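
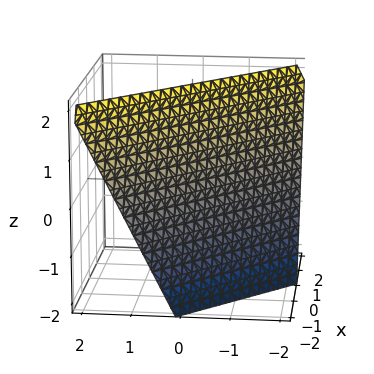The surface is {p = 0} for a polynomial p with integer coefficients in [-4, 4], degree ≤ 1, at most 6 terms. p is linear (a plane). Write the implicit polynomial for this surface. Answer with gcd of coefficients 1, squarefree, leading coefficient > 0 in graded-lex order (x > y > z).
First, deg p = 1.
Next, checking where it meets the axes: it crosses the z-axis at the gridline z = 2; it crosses the x-axis at the gridline x = -1; it meets the y-axis at y = -1 (among the integer gridlines).
Finally, together with the visible shape, these determine p as stated.

2*x + 2*y - z + 2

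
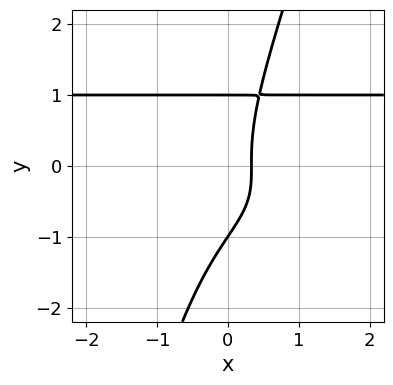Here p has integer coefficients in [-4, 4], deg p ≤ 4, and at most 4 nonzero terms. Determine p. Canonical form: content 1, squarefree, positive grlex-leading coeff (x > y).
3*x*y^3 - y^4 - 3*x + 1

First, deg p = 4. The shape is more complex than any degree-3 curve.
Next, from the visible intercepts: the y-axis gridline crossings are at y ∈ {-1, 1}.
Finally, these observations pin down the coefficients.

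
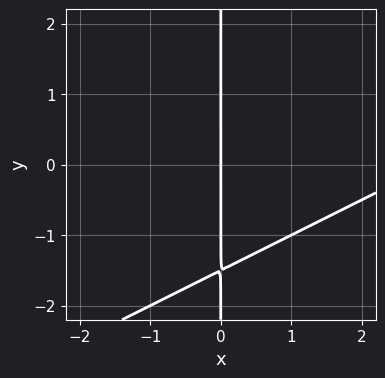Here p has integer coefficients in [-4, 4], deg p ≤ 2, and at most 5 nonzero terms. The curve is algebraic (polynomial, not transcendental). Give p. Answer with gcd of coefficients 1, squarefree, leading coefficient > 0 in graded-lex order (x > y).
(a) deg p = 2.
(b) Reading off the gridlines: it meets the x-axis at x = 0 (among the integer gridlines); the visible y-axis segment lies entirely on the curve.
(c) Putting this together gives p.

x^2 - 2*x*y - 3*x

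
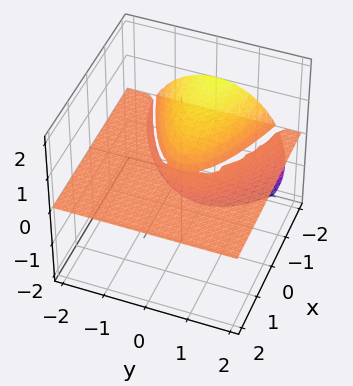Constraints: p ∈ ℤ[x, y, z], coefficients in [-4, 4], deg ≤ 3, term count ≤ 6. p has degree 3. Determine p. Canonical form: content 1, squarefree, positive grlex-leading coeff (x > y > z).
2*x*z^2 - 3*y^2*z - 2*z^3 - 3*x*z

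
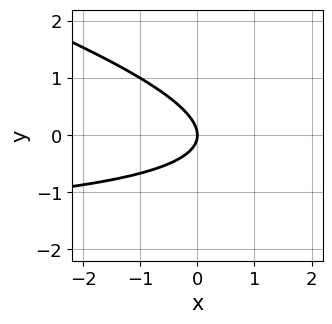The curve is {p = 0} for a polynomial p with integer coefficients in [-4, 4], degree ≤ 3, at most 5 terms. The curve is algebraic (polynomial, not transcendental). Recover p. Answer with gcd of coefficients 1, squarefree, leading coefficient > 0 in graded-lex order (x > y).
x*y + 3*y^2 + 2*x

1. Degree: a generic line meets the curve in up to 2 points, so deg p = 2.
2. From the axis intercepts and sections: it meets the x-axis at x = 0 (among the integer gridlines); one y-axis crossing is at y = 0.
3. The integer polynomial consistent with all of this is the stated p.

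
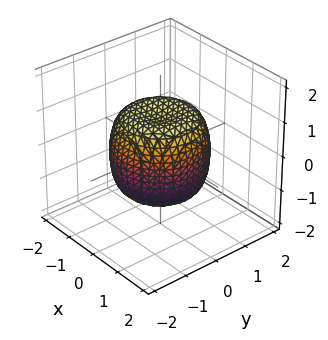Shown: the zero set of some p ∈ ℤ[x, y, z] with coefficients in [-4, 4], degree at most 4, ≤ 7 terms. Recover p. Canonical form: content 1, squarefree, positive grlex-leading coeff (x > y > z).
x^4 + 2*x^2*y^2 + y^4 - x^2 - y^2 + z^2 - 1

(a) The degree is 4 — no degree-3 surface has this shape.
(b) Symmetry: every cross-section ⟂ z is a circle, so x, y appear only via x² + y².
(c) Checking where it meets the axes: among the integer gridlines, it crosses the z-axis at z ∈ {-1, 1}; a circular section at z = -1 has radius exactly 1.
(d) Together with the visible shape, these determine p as stated.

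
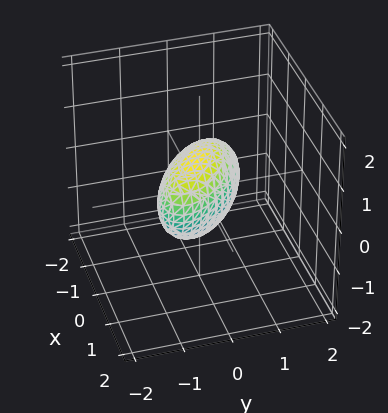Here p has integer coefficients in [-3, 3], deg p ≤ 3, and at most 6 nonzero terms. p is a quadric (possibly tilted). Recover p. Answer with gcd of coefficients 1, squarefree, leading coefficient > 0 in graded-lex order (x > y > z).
2*x^2 + 3*x*y - x*z + 3*y^2 + 2*z^2 - 2

deg p = 2.
Against the integer gridlines: among the integer gridlines, it crosses the x-axis at x ∈ {-1, 1}; among the integer gridlines, it crosses the z-axis at z ∈ {-1, 1}.
Assembling these constraints gives the stated polynomial.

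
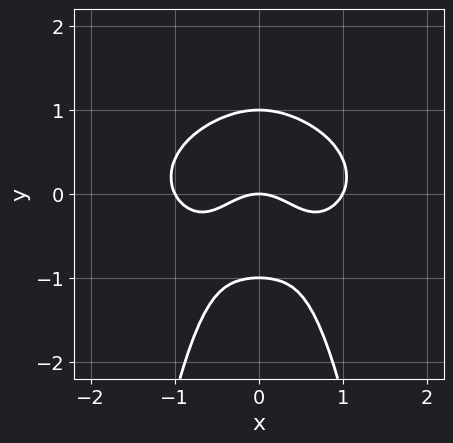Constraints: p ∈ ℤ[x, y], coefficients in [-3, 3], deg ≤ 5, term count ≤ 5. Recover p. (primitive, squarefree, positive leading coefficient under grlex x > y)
deg p = 4. The shape is more complex than any degree-3 curve.
Symmetries: mirror symmetry x ↦ −x ⇒ only even powers of x.
Checking where it meets the axes: the x-axis gridline crossings are at x ∈ {-1, 0, 1}; the y-axis gridline crossings are at y ∈ {-1, 0, 1}.
Solving for integer coefficients yields p as stated.

x^4 + 2*x^2*y^2 + y^3 - x^2 - y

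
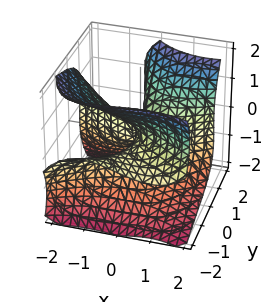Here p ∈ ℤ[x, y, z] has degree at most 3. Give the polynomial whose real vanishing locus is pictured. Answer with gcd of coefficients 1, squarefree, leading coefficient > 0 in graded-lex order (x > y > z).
x^3 - 2*x*y^2 - 2*y^2*z + 2*z^3 - 3*x*y

(a) Degree: the shape is more complex than any degree-2 surface, so deg p = 3.
(b) Against the integer gridlines: every point of the y-axis in the box is on the surface; it meets the z-axis at z = 0 (among the integer gridlines).
(c) Solving for integer coefficients yields p as stated.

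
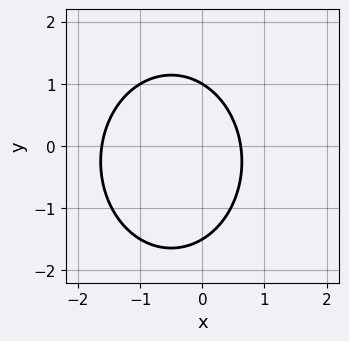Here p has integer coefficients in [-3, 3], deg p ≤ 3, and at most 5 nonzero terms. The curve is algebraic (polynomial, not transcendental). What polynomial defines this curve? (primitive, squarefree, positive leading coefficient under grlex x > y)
3*x^2 + 2*y^2 + 3*x + y - 3

1. The degree is 2 — the shape is more complex than any degree-1 curve.
2. From the axis intercepts and sections: one y-axis crossing is at y = 1.
3. The integer polynomial consistent with all of this is the stated p.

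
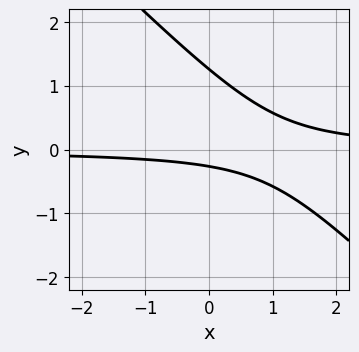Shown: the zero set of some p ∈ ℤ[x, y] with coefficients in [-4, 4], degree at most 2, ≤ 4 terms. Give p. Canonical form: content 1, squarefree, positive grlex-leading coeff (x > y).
1. The degree is 2 — no degree-1 curve has this shape.
2. Checking where it meets the axes: the curve avoids every integer x-axis point in the box.
3. The integer polynomial consistent with all of this is the stated p.

3*x*y + 3*y^2 - 3*y - 1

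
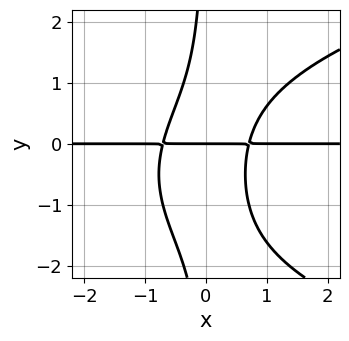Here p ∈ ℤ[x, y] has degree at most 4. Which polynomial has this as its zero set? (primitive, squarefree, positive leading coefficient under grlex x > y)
x*y^3 - 2*x^2*y + x*y^2 + y

(a) The degree is 4 — no degree-3 curve has this shape.
(b) From the visible intercepts: it meets the y-axis at y = 0 (among the integer gridlines); the visible x-axis segment lies entirely on the curve.
(c) Putting this together gives p.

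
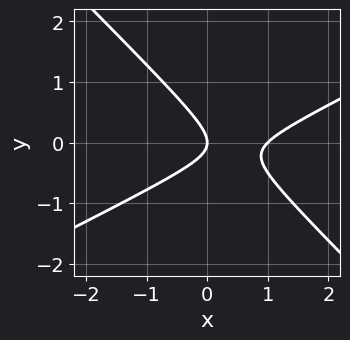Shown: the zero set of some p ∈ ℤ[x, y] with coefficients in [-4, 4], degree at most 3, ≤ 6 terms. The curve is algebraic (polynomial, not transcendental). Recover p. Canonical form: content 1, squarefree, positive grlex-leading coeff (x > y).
x^2 - x*y - 2*y^2 - x

deg p = 2. No degree-1 curve has this shape.
Observable constraints: it meets the y-axis at y = 0 (among the integer gridlines); the x-axis gridline crossings are at x ∈ {0, 1}.
Together with the visible shape, these determine p as stated.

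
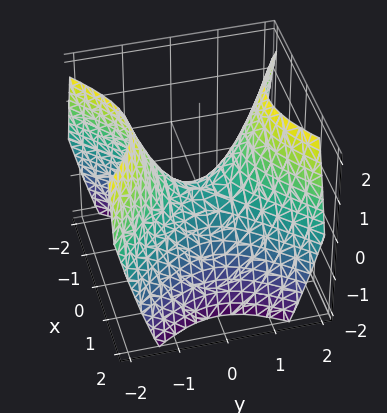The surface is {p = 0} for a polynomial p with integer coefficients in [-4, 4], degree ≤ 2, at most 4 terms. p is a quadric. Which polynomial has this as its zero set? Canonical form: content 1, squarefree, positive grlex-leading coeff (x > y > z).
x^2 - y^2 + z

1. The degree is 2 — a hyperbolic paraboloid; a quadric.
2. Symmetries: the x ↦ −x reflection is a symmetry, so x appears only in even powers; mirror symmetry y ↦ −y ⇒ only even powers of y.
3. Checking where it meets the axes: one y-axis crossing is at y = 0; one z-axis crossing is at z = 0.
4. Putting this together gives p.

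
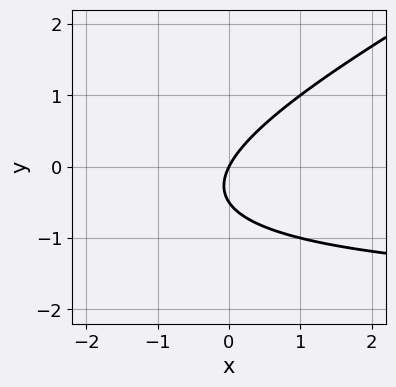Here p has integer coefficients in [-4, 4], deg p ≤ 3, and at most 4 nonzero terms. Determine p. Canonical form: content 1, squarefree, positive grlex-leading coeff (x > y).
x*y - 2*y^2 + 2*x - y

(a) deg p = 2. The shape is more complex than any degree-1 curve.
(b) Against the integer gridlines: it meets the x-axis at x = 0 (among the integer gridlines); one y-axis crossing is at y = 0.
(c) Putting this together gives p.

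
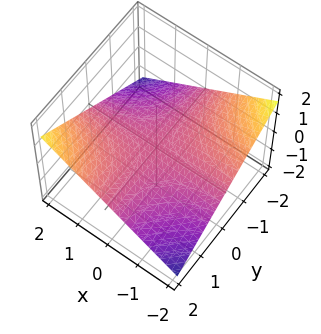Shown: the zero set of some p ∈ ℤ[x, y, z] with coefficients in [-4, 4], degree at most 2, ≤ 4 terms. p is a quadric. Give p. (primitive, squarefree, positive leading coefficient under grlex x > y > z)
x*y - 3*z

First, degree: a hyperbolic paraboloid; a quadric, so deg p = 2.
Next, checking where it meets the axes: every point of the x-axis in the box is on the surface; every point of the y-axis in the box is on the surface.
Finally, these observations pin down the coefficients.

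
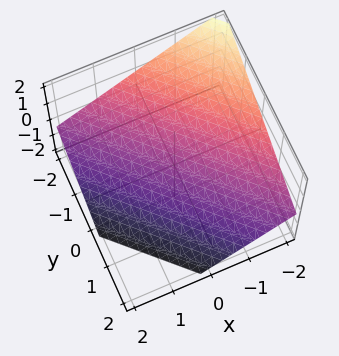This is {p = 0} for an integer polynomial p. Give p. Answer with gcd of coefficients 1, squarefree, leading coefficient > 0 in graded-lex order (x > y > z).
2*x + 2*y + 3*z + 2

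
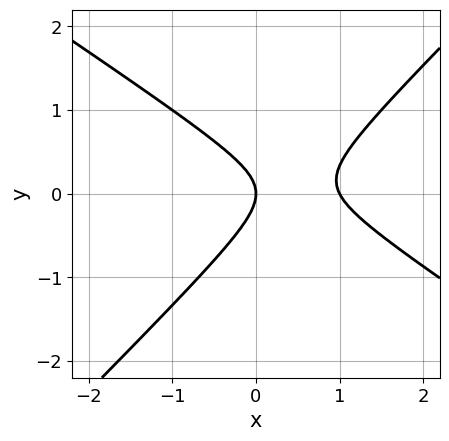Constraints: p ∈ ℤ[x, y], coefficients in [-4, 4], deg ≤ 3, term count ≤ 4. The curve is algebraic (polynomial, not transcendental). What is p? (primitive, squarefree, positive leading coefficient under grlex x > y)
(a) deg p = 2.
(b) Against the integer gridlines: it meets the y-axis at y = 0 (among the integer gridlines); among the integer gridlines, it crosses the x-axis at x ∈ {0, 1}.
(c) Assembling these constraints gives the stated polynomial.

2*x^2 + x*y - 3*y^2 - 2*x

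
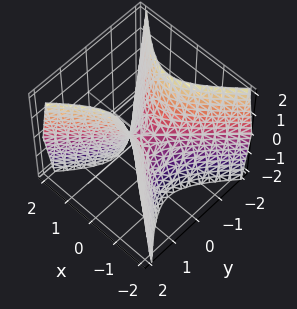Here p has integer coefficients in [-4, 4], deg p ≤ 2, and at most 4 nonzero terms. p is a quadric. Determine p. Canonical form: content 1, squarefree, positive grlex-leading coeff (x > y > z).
2*x^2 - 2*y^2 + z

1. Degree: a hyperbolic paraboloid; a quadric, so deg p = 2.
2. Symmetries: mirror symmetry y ↦ −y ⇒ only even powers of y; mirror symmetry x ↦ −x ⇒ only even powers of x.
3. From the axis intercepts and sections: one y-axis crossing is at y = 0; it meets the x-axis at x = 0 (among the integer gridlines); it meets the z-axis at z = 0 (among the integer gridlines).
4. Putting this together gives p.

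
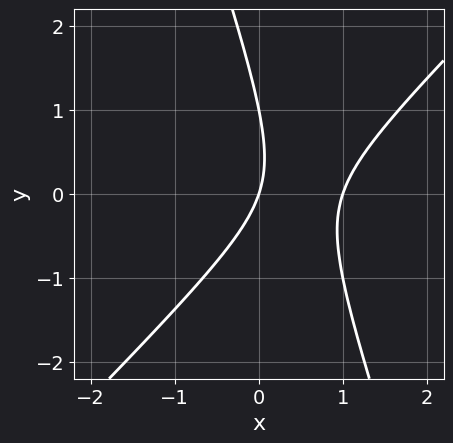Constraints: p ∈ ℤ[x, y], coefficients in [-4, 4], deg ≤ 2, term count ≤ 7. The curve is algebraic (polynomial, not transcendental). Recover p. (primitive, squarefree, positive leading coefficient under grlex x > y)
First, the degree is 2 — the shape is more complex than any degree-1 curve.
Then, against the integer gridlines: among the integer gridlines, it crosses the x-axis at x ∈ {0, 1}; among the integer gridlines, it crosses the y-axis at y ∈ {0, 1}.
Finally, fitting integer coefficients to these (and the overall shape) gives p.

3*x^2 - 2*x*y - y^2 - 3*x + y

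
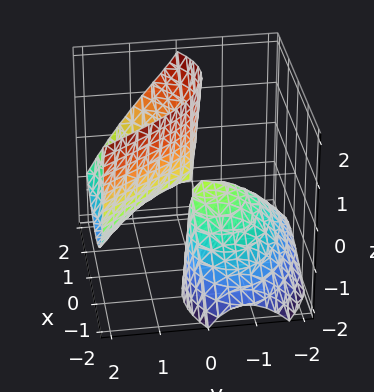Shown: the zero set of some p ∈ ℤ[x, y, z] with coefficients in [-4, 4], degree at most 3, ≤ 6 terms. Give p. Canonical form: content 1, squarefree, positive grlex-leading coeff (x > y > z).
x*y^2 + y^3 - 2*x^2 + 2*x*z + 3*y*z

(a) The picture has 2 separate pieces. Treating them together as one polynomial.
(b) deg p = 3. No degree-2 surface has this shape.
(c) From the visible intercepts: it meets the y-axis at y = 0 (among the integer gridlines); it crosses the x-axis at the gridline x = 0; the visible z-axis segment lies entirely on the surface.
(d) Fitting integer coefficients to these (and the overall shape) gives p.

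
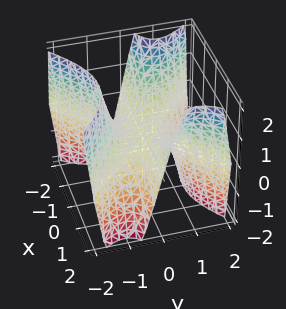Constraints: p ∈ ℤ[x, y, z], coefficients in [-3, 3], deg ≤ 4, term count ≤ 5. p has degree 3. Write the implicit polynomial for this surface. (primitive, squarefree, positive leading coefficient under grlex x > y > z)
(a) The degree is 3 — the shape is more complex than any degree-2 surface.
(b) Against the integer gridlines: it crosses the z-axis at the gridline z = 0; it crosses the y-axis at the gridline y = 0.
(c) The integer polynomial consistent with all of this is the stated p.

x^2*y - y^3 - z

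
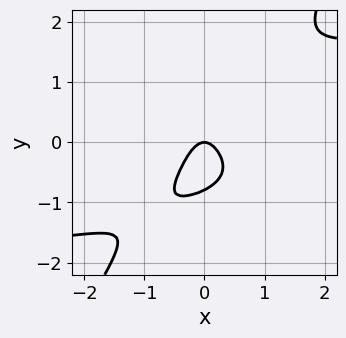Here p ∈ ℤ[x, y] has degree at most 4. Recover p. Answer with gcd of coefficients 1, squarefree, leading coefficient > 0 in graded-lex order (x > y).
1. deg p = 4.
2. Reading off the gridlines: it crosses the x-axis at the gridline x = 0; it crosses the y-axis at the gridline y = 0.
3. Assembling these constraints gives the stated polynomial.

3*x*y^3 - 2*y^4 - 3*x^2 - y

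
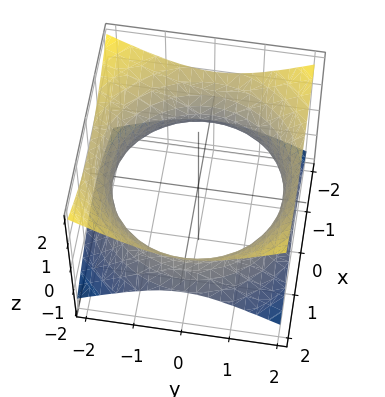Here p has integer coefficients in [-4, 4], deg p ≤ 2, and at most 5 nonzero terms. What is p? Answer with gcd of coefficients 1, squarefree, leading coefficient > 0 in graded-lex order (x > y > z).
1. deg p = 2.
2. Symmetries: it's symmetric under z → −z, forcing even powers of z; the z-axis is an axis of rotation, so x and y enter only as x² + y².
3. Checking where it meets the axes: a circular section at z = 0 has radius between 1 and 2; no z-intercept at any integer in the box.
4. Putting this together gives p.

x^2 + y^2 - 2*z^2 - 3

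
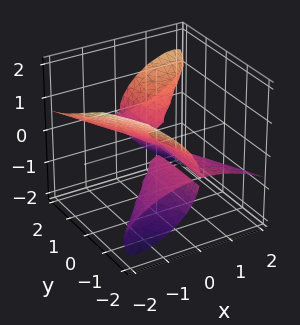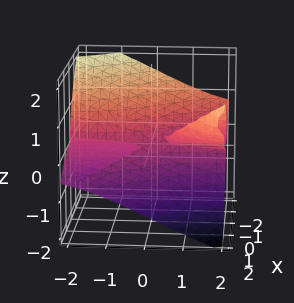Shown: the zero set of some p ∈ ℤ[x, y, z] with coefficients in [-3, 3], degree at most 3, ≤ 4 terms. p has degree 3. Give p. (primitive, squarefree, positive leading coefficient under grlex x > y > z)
First, I count 2 distinct pieces. Treating them together as one polynomial.
Next, deg p = 3. The shape is more complex than any degree-2 surface.
Next, from the axis intercepts and sections: one z-axis crossing is at z = 0; every point of the y-axis in the box is on the surface; one x-axis crossing is at x = 0.
Finally, fitting integer coefficients to these (and the overall shape) gives p.

x^3 - 3*x*y*z + 3*z^3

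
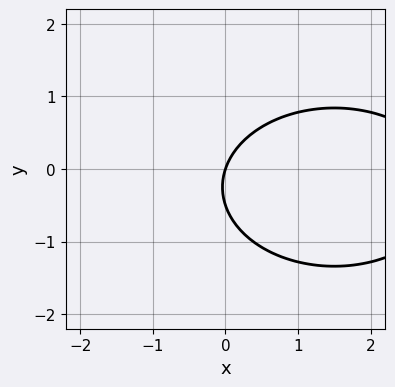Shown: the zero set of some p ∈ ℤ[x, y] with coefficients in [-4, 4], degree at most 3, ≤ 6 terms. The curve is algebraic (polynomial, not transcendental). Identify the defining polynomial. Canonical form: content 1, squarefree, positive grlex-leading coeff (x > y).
x^2 + 2*y^2 - 3*x + y

(a) The degree is 2 — no degree-1 curve has this shape.
(b) Against the integer gridlines: it meets the x-axis at x = 0 (among the integer gridlines); one y-axis crossing is at y = 0.
(c) These observations pin down the coefficients.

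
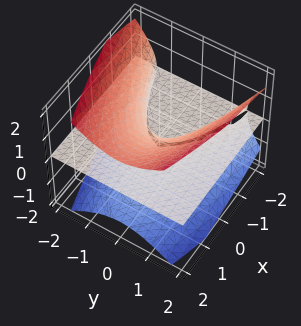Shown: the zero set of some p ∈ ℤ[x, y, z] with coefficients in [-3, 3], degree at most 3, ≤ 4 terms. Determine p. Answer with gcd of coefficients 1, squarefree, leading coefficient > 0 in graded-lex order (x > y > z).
1. I count 2 distinct pieces. They look like related sheets of one shape, so recover p as a whole.
2. Degree: a generic line meets the surface in up to 3 points, so deg p = 3.
3. Observable constraints: every point of the y-axis in the box is on the surface; every point of the x-axis in the box is on the surface.
4. Fitting integer coefficients to these (and the overall shape) gives p.

y^2*z - z^3 + x*z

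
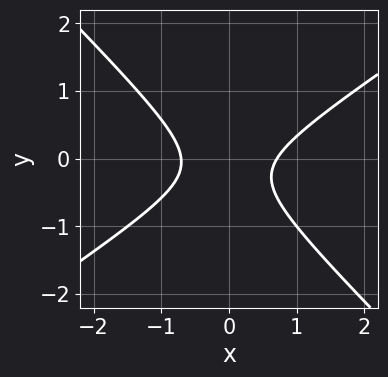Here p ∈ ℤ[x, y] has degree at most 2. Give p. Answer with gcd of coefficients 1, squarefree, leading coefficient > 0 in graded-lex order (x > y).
First, degree: the shape is more complex than any degree-1 curve, so deg p = 2.
Then, reading off the gridlines: the curve avoids every integer y-axis point in the box.
Finally, assembling these constraints gives the stated polynomial.

2*x^2 - x*y - 3*y^2 - y - 1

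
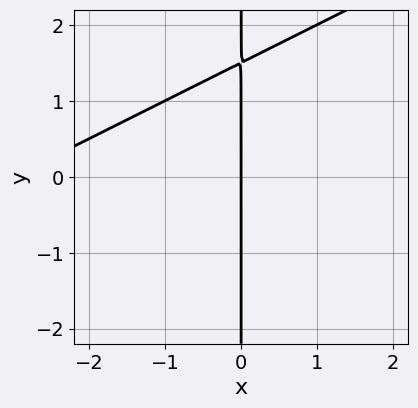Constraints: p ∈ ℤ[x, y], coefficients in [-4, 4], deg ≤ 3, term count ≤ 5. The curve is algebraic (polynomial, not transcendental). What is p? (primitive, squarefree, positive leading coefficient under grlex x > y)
1. deg p = 2. A generic line meets the curve in up to 2 points.
2. Checking where it meets the axes: one x-axis crossing is at x = 0; every point of the y-axis in the box is on the curve.
3. Putting this together gives p.

x^2 - 2*x*y + 3*x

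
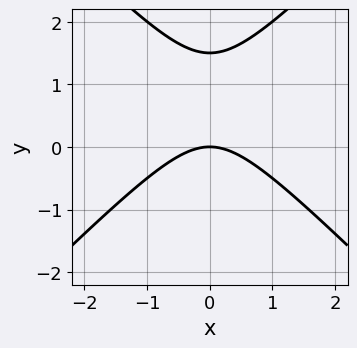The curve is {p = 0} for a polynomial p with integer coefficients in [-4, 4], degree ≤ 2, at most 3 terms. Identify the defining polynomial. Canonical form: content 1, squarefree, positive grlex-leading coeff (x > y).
2*x^2 - 2*y^2 + 3*y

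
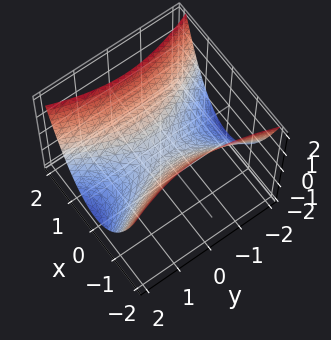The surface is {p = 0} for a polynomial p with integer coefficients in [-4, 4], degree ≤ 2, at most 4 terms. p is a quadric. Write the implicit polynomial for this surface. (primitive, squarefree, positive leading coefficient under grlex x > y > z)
First, the degree is 2 — a saddle surface; a quadric.
Next, symmetries: it's symmetric under x → −x, forcing even powers of x; mirror symmetry y ↦ −y ⇒ only even powers of y.
Next, observable constraints: one y-axis crossing is at y = 0; it crosses the z-axis at the gridline z = 0; it crosses the x-axis at the gridline x = 0.
Finally, solving for integer coefficients yields p as stated.

3*x^2 - y^2 - 3*z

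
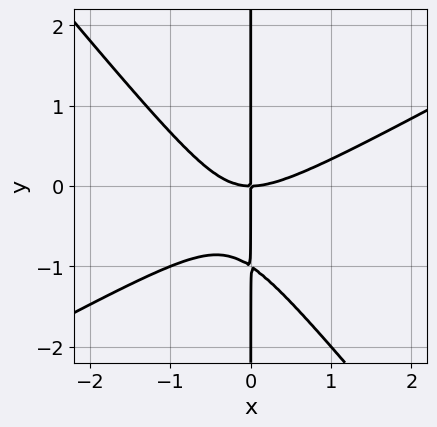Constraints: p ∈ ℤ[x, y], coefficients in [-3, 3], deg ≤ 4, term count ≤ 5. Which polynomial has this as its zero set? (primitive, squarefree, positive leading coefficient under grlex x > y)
First, deg p = 3. No degree-2 curve has this shape.
Then, from the visible intercepts: the visible y-axis segment lies entirely on the curve; it meets the x-axis at x = 0 (among the integer gridlines).
Finally, putting this together gives p.

2*x^3 - 2*x^2*y - 3*x*y^2 - 3*x*y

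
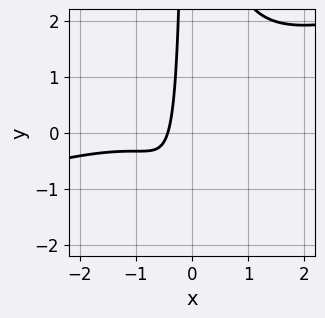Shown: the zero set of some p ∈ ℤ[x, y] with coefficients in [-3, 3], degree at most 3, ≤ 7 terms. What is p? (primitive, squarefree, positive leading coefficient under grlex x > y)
1. Degree: a generic line meets the curve in up to 3 points, so deg p = 3.
2. From the visible intercepts: it misses every integer gridline on the y-axis.
3. Together with the visible shape, these determine p as stated.

x^3 - 3*x^2*y + 2*x^2 + 3*x + 1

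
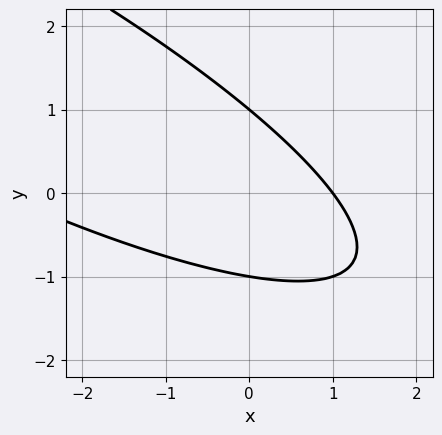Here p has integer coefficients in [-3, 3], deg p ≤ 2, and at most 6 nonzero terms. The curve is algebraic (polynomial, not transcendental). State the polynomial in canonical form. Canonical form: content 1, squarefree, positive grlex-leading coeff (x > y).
1. deg p = 2.
2. Checking where it meets the axes: it meets the x-axis at x = 1 (among the integer gridlines); the y-axis gridline crossings are at y ∈ {-1, 1}.
3. Solving for integer coefficients yields p as stated.

x^2 + 3*x*y + 3*y^2 + 2*x - 3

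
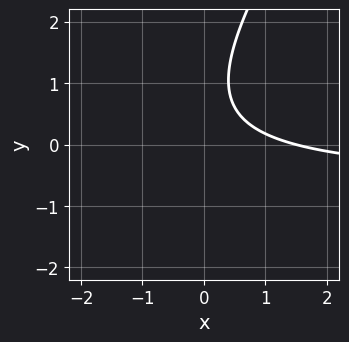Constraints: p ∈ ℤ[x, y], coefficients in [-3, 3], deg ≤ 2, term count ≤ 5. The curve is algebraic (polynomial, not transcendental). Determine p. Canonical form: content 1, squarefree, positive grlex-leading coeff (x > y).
1. Degree: a generic line meets the curve in up to 2 points, so deg p = 2.
2. From the axis intercepts and sections: it misses every integer gridline on the y-axis.
3. Solving for integer coefficients yields p as stated.

3*x*y - 2*y^2 + 2*x + 3*y - 3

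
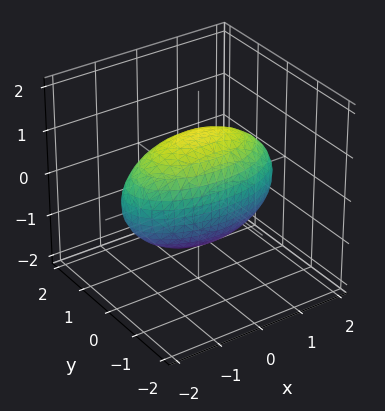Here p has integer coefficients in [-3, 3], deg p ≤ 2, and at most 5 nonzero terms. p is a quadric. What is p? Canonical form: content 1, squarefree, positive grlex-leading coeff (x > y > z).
x^2 + 3*y^2 + 2*z^2 - 3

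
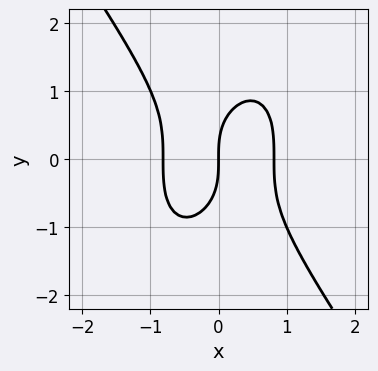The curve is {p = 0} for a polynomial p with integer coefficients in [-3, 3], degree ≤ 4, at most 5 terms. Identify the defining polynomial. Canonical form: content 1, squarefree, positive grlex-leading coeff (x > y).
3*x^3 + y^3 - 2*x

1. deg p = 3. A generic line meets the curve in up to 3 points.
2. Checking where it meets the axes: it crosses the x-axis at the gridline x = 0; one y-axis crossing is at y = 0.
3. Fitting integer coefficients to these (and the overall shape) gives p.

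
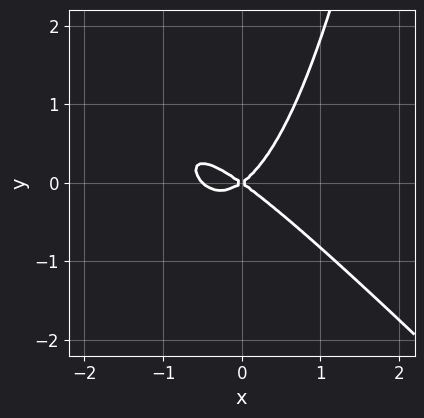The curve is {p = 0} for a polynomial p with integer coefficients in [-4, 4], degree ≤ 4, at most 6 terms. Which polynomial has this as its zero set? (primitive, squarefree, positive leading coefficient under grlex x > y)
2*x^3 + 2*x^2*y + x^2 - 2*y^2

deg p = 3. No degree-2 curve has this shape.
Against the integer gridlines: it meets the y-axis at y = 0 (among the integer gridlines); it meets the x-axis at x = 0 (among the integer gridlines).
These observations pin down the coefficients.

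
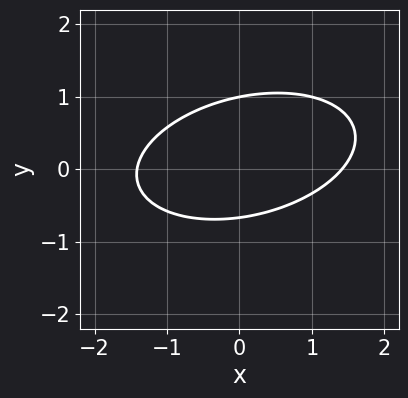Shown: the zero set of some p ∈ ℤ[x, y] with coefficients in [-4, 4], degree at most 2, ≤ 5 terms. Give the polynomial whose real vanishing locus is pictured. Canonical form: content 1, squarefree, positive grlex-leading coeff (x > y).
The degree is 2 — the shape is more complex than any degree-1 curve.
Reading off the gridlines: it meets the y-axis at y = 1 (among the integer gridlines).
Fitting integer coefficients to these (and the overall shape) gives p.

x^2 - x*y + 3*y^2 - y - 2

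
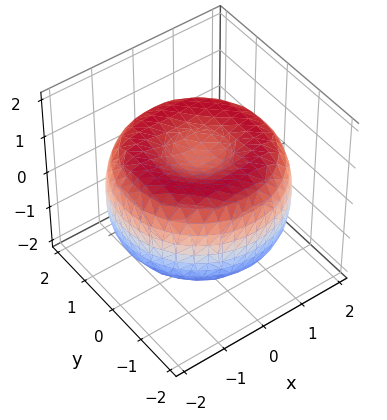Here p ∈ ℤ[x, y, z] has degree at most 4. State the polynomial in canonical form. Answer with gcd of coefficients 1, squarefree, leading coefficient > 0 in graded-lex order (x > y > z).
First, the degree is 4 — no degree-3 surface has this shape.
Then, symmetry: the surface is invariant under rotation about z: p = q(x² + y², z).
Next, checking where it meets the axes: a circular section at z = 1 has radius between 0 and 1.
Finally, matching integer coefficients to the picture gives p.

x^4 + 2*x^2*y^2 + y^4 - 3*x^2 - 3*y^2 + 3*z^2 - 2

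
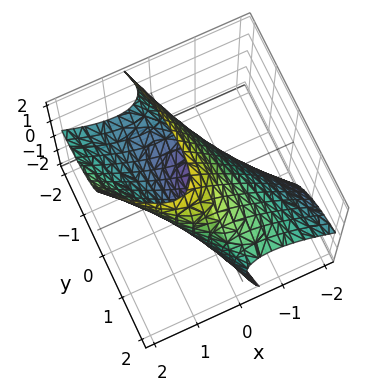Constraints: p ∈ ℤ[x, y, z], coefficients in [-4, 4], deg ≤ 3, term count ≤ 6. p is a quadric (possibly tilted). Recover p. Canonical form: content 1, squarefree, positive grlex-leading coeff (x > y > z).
(a) deg p = 2. No degree-1 surface has this shape.
(b) From the axis intercepts and sections: among the integer gridlines, it crosses the x-axis at x ∈ {-1, 1}.
(c) These observations pin down the coefficients.

3*x^2 + 3*x*y - 3*x*z + y^2 + z^2 - 3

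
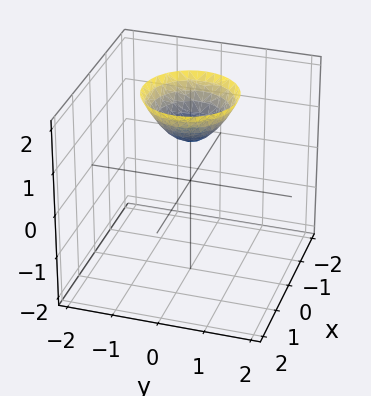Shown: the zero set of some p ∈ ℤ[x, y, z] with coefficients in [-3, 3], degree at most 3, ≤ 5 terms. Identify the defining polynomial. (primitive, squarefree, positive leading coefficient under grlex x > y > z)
x^2 + y^2 - z + 1

The degree is 2 — a generic line meets the surface in up to 2 points.
Symmetry: the z-axis is an axis of rotation, so x and y enter only as x² + y².
Observable constraints: no y-intercept at any integer in the box; one z-axis crossing is at z = 1.
Together with the visible shape, these determine p as stated.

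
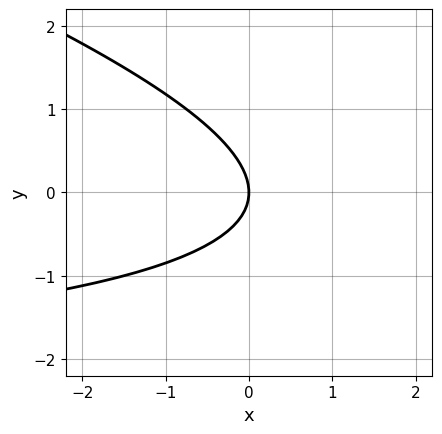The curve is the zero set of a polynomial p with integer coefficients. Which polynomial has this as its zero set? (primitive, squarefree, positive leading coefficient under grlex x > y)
(a) Degree: the shape is more complex than any degree-1 curve, so deg p = 2.
(b) Against the integer gridlines: it meets the y-axis at y = 0 (among the integer gridlines); it crosses the x-axis at the gridline x = 0.
(c) Solving for integer coefficients yields p as stated.

x*y + 3*y^2 + 3*x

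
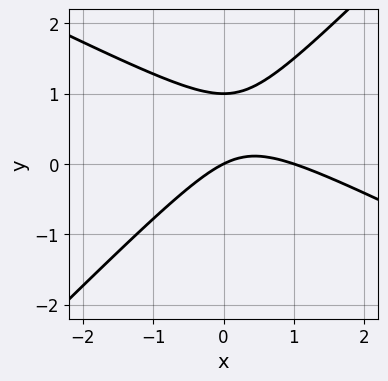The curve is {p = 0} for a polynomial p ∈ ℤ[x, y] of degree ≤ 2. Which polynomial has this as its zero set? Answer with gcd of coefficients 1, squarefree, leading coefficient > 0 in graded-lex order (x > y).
deg p = 2.
Observable constraints: the x-axis gridline crossings are at x ∈ {0, 1}; among the integer gridlines, it crosses the y-axis at y ∈ {0, 1}.
Putting this together gives p.

x^2 + x*y - 2*y^2 - x + 2*y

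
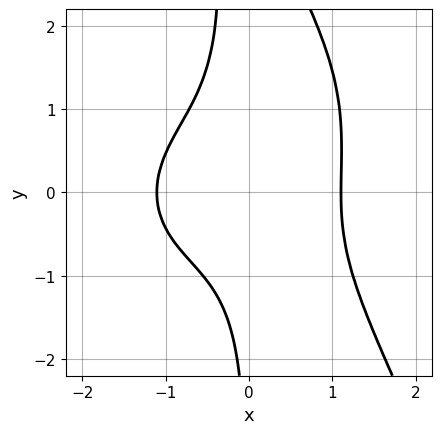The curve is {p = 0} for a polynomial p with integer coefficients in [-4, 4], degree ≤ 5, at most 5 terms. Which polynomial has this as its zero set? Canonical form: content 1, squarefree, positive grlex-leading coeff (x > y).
2*x^4 + 2*x^2*y^2 + x*y^3 - 3*x*y^2 - 3

1. deg p = 4. No degree-3 curve has this shape.
2. Reading off the gridlines: the curve avoids every integer y-axis point in the box.
3. Together with the visible shape, these determine p as stated.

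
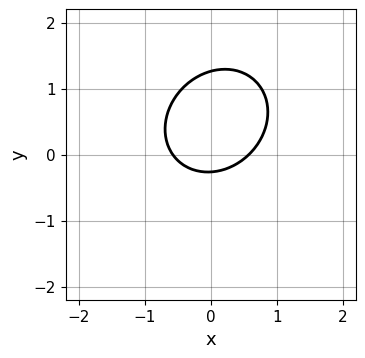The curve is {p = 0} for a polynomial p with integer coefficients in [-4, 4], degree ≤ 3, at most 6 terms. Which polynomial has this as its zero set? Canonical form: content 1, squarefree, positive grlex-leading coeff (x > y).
1. The degree is 2 — a generic line meets the curve in up to 2 points.
2. Matching integer coefficients to the picture gives p.

3*x^2 - x*y + 3*y^2 - 3*y - 1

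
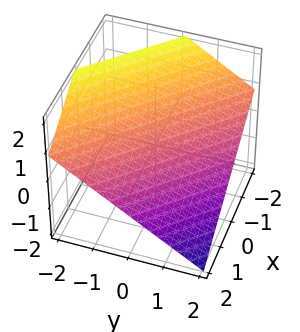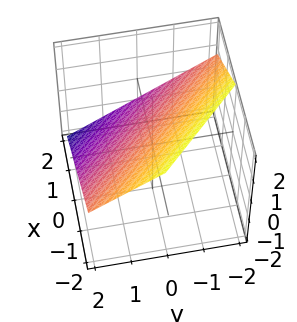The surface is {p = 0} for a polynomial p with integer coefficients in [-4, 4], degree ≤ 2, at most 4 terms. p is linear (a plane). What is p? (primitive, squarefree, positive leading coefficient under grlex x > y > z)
2*x + 2*y + 3*z - 2

Degree: the surface is flat (a plane), so deg p = 1.
Observable constraints: it meets the x-axis at x = 1 (among the integer gridlines); one y-axis crossing is at y = 1.
These observations pin down the coefficients.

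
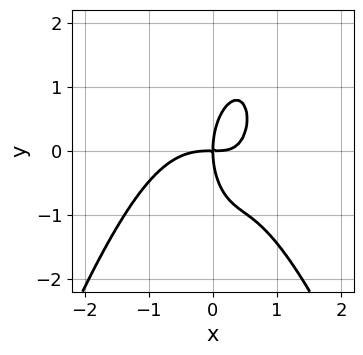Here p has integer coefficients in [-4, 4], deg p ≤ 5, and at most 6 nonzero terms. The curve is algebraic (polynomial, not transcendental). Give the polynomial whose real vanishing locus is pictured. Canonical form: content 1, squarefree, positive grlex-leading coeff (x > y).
3*x^4 + 3*x^2*y + y^3 - 3*x*y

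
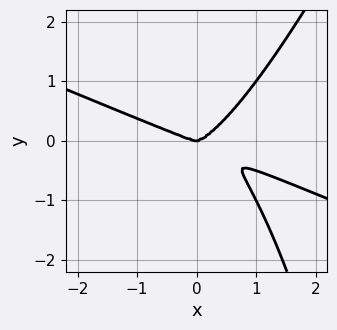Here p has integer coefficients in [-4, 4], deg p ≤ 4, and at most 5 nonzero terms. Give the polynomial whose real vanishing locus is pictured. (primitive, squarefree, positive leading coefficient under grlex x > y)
x^4 + 2*x^3*y - x^2*y^2 - 2*y^3

Degree: the shape is more complex than any degree-3 curve, so deg p = 4.
Checking where it meets the axes: one y-axis crossing is at y = 0; it crosses the x-axis at the gridline x = 0.
Solving for integer coefficients yields p as stated.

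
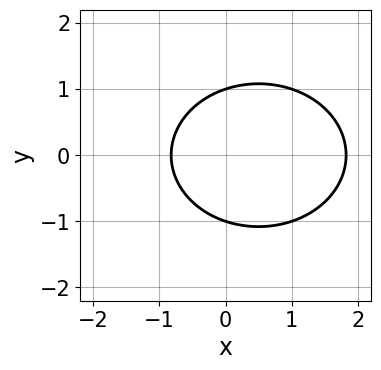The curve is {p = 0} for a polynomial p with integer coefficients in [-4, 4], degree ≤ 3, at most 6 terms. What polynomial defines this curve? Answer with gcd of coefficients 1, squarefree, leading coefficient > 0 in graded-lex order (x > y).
1. deg p = 2.
2. Symmetries: the y ↦ −y reflection is a symmetry, so y appears only in even powers.
3. Reading off the gridlines: among the integer gridlines, it crosses the y-axis at y ∈ {-1, 1}.
4. Solving for integer coefficients yields p as stated.

2*x^2 + 3*y^2 - 2*x - 3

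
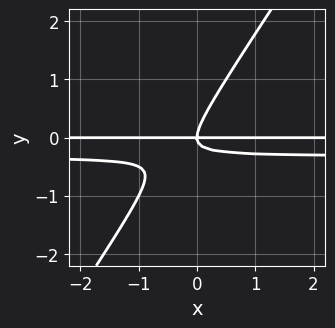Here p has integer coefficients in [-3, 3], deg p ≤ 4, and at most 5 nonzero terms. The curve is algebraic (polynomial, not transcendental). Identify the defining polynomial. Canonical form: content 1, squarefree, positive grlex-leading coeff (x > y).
3*x*y^2 - 2*y^3 + x*y

(a) deg p = 3.
(b) Reading off the gridlines: one y-axis crossing is at y = 0; the visible x-axis segment lies entirely on the curve.
(c) Together with the visible shape, these determine p as stated.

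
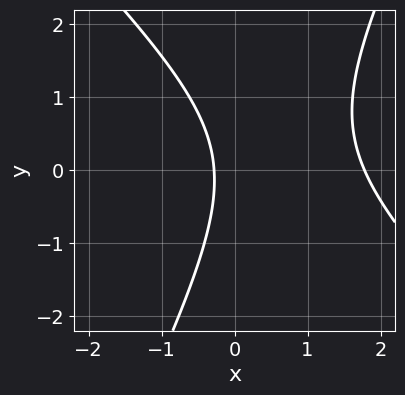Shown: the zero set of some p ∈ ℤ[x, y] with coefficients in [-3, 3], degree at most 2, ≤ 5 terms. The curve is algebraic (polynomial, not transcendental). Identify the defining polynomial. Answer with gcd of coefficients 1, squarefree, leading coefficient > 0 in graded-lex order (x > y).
2*x^2 + x*y - y^2 - 3*x - 1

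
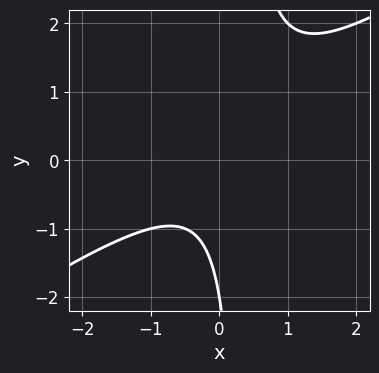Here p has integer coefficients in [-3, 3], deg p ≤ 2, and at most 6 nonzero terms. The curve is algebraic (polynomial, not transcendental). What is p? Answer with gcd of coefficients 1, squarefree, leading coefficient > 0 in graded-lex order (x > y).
2*x^2 - 3*x*y + y + 2

deg p = 2. A generic line meets the curve in up to 2 points.
Reading off the gridlines: it misses every integer gridline on the x-axis; it crosses the y-axis at the gridline y = -2.
These observations pin down the coefficients.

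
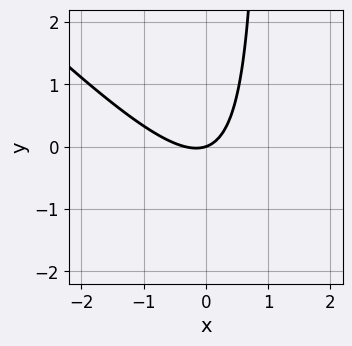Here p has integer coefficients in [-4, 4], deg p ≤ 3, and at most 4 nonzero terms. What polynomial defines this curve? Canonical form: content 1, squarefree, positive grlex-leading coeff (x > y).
3*x^2 + 3*x*y + x - 3*y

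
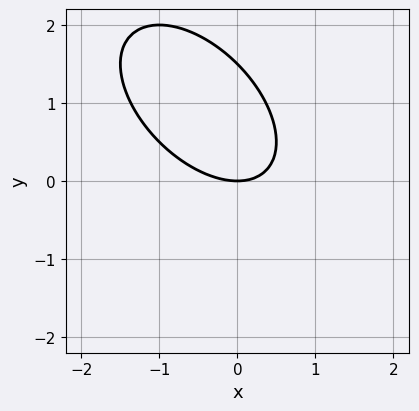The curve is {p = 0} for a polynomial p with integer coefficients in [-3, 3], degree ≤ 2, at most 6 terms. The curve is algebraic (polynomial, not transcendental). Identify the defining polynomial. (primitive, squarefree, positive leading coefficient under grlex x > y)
deg p = 2. No degree-1 curve has this shape.
Reading off the gridlines: one x-axis crossing is at x = 0; it crosses the y-axis at the gridline y = 0.
Putting this together gives p.

2*x^2 + 2*x*y + 2*y^2 - 3*y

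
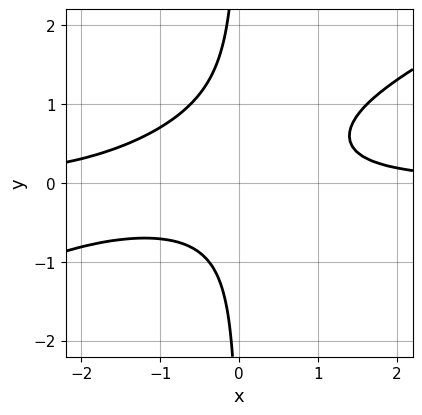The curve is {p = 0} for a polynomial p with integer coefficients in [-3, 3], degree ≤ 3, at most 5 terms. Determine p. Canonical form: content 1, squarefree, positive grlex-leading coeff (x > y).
x^2*y - 2*x*y^2 + x*y - 1

1. The degree is 3 — a generic line meets the curve in up to 3 points.
2. Against the integer gridlines: the curve avoids every integer y-axis point in the box; the curve avoids every integer x-axis point in the box.
3. Putting this together gives p.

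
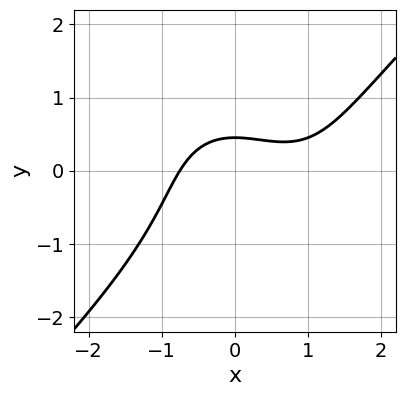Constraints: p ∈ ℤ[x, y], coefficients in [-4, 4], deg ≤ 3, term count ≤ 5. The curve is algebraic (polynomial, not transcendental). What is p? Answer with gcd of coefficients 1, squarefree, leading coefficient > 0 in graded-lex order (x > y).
First, the degree is 3 — a generic line meets the curve in up to 3 points.
Finally, the integer polynomial consistent with all of this is the stated p.

x^3 - y^3 - x^2 - 2*y + 1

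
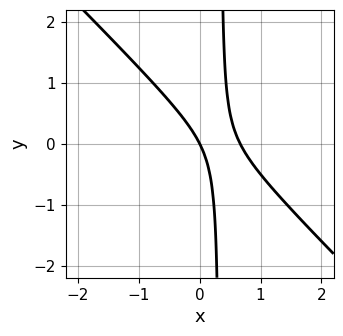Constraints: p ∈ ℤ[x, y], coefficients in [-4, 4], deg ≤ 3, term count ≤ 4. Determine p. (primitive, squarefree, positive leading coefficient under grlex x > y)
3*x^2 + 3*x*y - 2*x - y

(a) Degree: no degree-1 curve has this shape, so deg p = 2.
(b) Against the integer gridlines: one x-axis crossing is at x = 0; it meets the y-axis at y = 0 (among the integer gridlines).
(c) The integer polynomial consistent with all of this is the stated p.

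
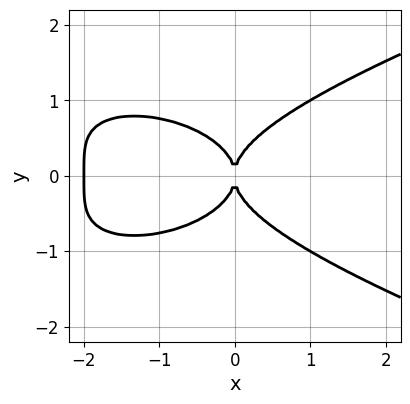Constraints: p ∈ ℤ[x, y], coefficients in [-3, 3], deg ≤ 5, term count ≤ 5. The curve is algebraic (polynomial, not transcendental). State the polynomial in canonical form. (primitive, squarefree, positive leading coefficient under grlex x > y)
3*y^4 - x^3 - 2*x^2

First, the degree is 4 — a generic line meets the curve in up to 4 points.
Next, symmetries: the y ↦ −y reflection is a symmetry, so y appears only in even powers.
Next, from the axis intercepts and sections: one y-axis crossing is at y = 0; the x-axis gridline crossings are at x ∈ {-2, 0}.
Finally, fitting integer coefficients to these (and the overall shape) gives p.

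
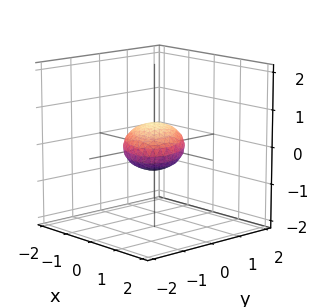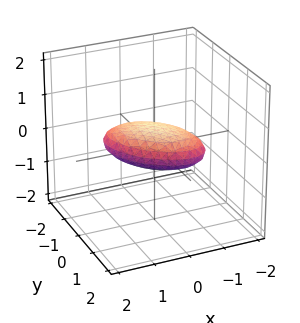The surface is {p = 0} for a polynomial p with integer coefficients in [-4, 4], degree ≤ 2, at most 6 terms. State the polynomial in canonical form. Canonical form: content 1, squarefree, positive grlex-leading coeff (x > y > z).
The degree is 2 — a generic line meets the surface in up to 2 points.
From the visible intercepts: the y-axis gridline crossings are at y ∈ {-1, 1}; the x-axis gridline crossings are at x ∈ {-1, 1}.
Assembling these constraints gives the stated polynomial.

x^2 + x*y + y^2 + 3*z^2 - 1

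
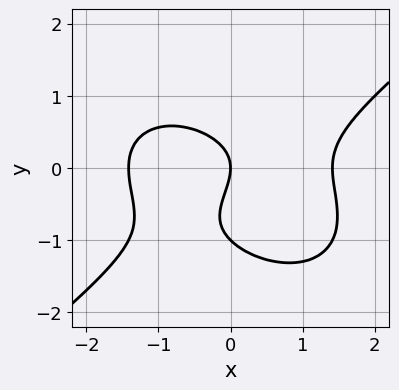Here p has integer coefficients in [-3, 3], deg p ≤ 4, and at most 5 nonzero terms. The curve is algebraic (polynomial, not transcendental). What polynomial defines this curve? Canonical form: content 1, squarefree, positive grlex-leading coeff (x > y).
x^3 - 2*y^3 - 2*y^2 - 2*x

(a) deg p = 3.
(b) From the visible intercepts: the y-axis gridline crossings are at y ∈ {-1, 0}; one x-axis crossing is at x = 0.
(c) Fitting integer coefficients to these (and the overall shape) gives p.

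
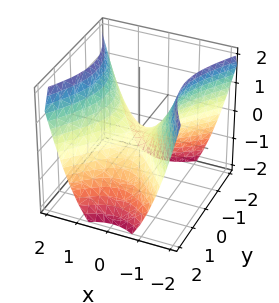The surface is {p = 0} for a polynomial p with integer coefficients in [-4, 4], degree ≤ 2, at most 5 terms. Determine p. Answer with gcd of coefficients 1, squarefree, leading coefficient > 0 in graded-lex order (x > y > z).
deg p = 2.
Symmetries: it's symmetric under x → −x, forcing even powers of x; mirror symmetry y ↦ −y ⇒ only even powers of y.
Checking where it meets the axes: one y-axis crossing is at y = 0; one x-axis crossing is at x = 0; one z-axis crossing is at z = 0.
Together with the visible shape, these determine p as stated.

3*x^2 - 2*y^2 - 3*z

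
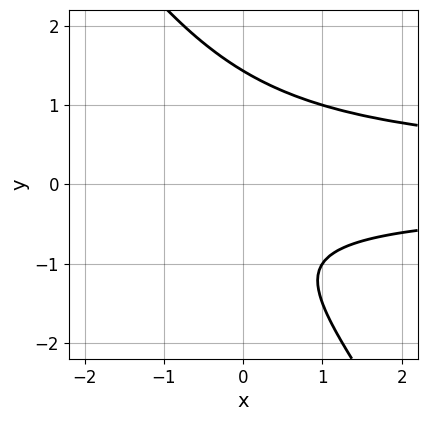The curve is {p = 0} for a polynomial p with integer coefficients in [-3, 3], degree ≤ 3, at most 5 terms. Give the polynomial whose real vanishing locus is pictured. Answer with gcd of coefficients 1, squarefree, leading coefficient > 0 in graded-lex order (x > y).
3*x*y^2 + 2*y^3 - 2*y - 3

Degree: no degree-2 curve has this shape, so deg p = 3.
Reading off the gridlines: no x-intercept at any integer in the box.
Assembling these constraints gives the stated polynomial.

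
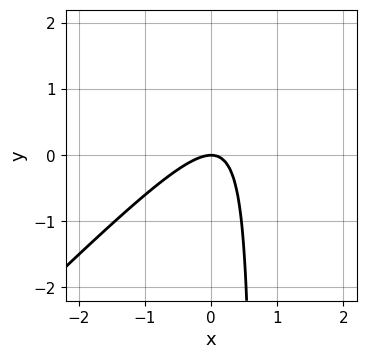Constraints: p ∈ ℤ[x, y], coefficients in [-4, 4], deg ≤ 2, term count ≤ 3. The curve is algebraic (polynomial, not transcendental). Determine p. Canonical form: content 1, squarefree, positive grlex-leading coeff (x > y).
(a) deg p = 2. No degree-1 curve has this shape.
(b) Reading off the gridlines: one y-axis crossing is at y = 0; one x-axis crossing is at x = 0.
(c) The integer polynomial consistent with all of this is the stated p.

3*x^2 - 3*x*y + 2*y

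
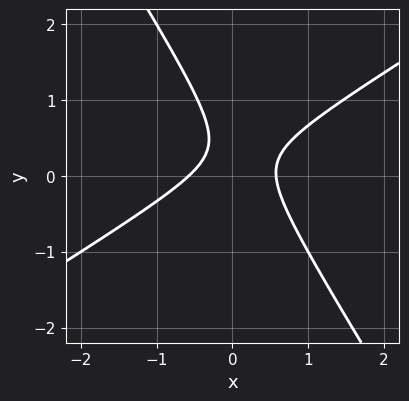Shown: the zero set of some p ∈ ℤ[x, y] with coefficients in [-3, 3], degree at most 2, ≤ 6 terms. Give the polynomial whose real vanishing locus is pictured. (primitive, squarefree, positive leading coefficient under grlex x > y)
3*x^2 - 3*x*y - 3*y^2 + 2*y - 1

Degree: the shape is more complex than any degree-1 curve, so deg p = 2.
Reading off the gridlines: it misses every integer gridline on the y-axis.
Fitting integer coefficients to these (and the overall shape) gives p.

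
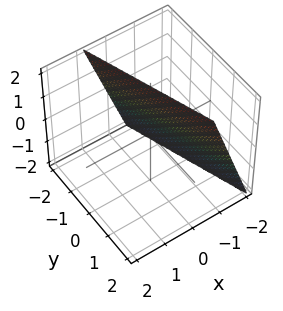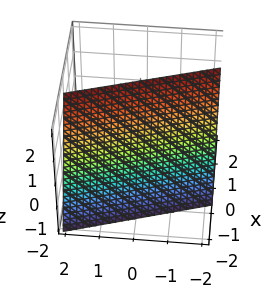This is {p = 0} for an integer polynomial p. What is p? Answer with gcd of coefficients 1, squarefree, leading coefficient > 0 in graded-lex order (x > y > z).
(a) The degree is 1 — the surface is flat (a plane).
(b) From the visible intercepts: one y-axis crossing is at y = -2; it meets the z-axis at z = 2 (among the integer gridlines).
(c) These observations pin down the coefficients.

3*x + y - z + 2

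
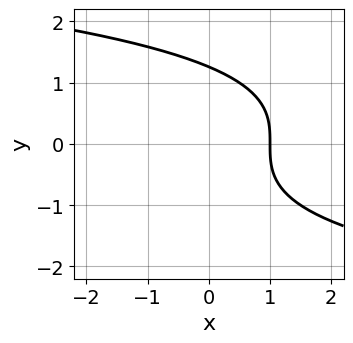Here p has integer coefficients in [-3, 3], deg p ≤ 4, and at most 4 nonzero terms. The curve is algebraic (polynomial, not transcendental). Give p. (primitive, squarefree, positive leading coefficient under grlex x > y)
(a) deg p = 3. No degree-2 curve has this shape.
(b) From the axis intercepts and sections: it meets the x-axis at x = 1 (among the integer gridlines).
(c) Matching integer coefficients to the picture gives p.

y^3 + 2*x - 2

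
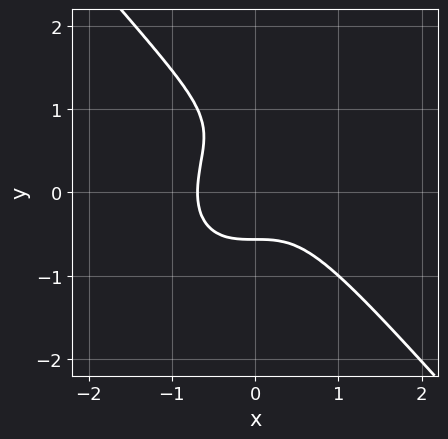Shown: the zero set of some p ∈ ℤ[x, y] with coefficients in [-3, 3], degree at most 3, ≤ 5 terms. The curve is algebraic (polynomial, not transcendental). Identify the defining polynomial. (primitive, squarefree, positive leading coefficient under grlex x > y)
1. The degree is 3 — the shape is more complex than any degree-2 curve.
2. The integer polynomial consistent with all of this is the stated p.

3*x^3 + 2*y^3 - 2*y^2 + 1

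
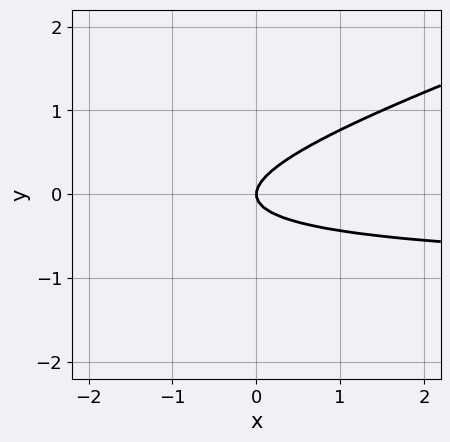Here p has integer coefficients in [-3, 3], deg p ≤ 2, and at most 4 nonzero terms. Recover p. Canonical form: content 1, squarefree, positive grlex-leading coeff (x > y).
x*y - 3*y^2 + x

(a) Degree: no degree-1 curve has this shape, so deg p = 2.
(b) From the axis intercepts and sections: it meets the x-axis at x = 0 (among the integer gridlines); one y-axis crossing is at y = 0.
(c) Putting this together gives p.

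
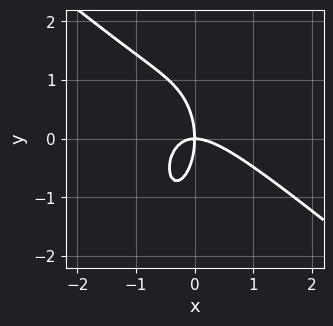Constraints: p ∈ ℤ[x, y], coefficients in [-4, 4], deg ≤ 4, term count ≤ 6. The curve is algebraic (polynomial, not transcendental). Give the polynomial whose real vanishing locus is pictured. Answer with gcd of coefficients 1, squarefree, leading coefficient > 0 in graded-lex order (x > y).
3*x^3 + 3*x^2*y + y^3 + 3*x*y

deg p = 3. No degree-2 curve has this shape.
From the visible intercepts: it meets the y-axis at y = 0 (among the integer gridlines); it crosses the x-axis at the gridline x = 0.
Fitting integer coefficients to these (and the overall shape) gives p.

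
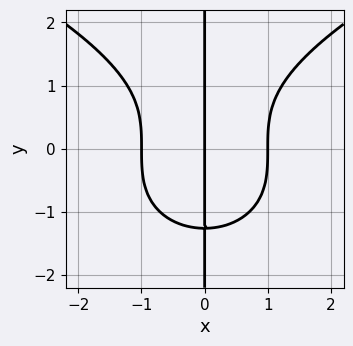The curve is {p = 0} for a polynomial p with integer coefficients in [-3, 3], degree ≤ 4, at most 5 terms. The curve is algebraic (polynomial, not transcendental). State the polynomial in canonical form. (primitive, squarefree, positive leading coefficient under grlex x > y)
x*y^3 - 2*x^3 + 2*x

First, degree: a generic line meets the curve in up to 4 points, so deg p = 4.
Next, reading off the gridlines: the x-axis gridline crossings are at x ∈ {-1, 0, 1}; the visible y-axis segment lies entirely on the curve.
Finally, putting this together gives p.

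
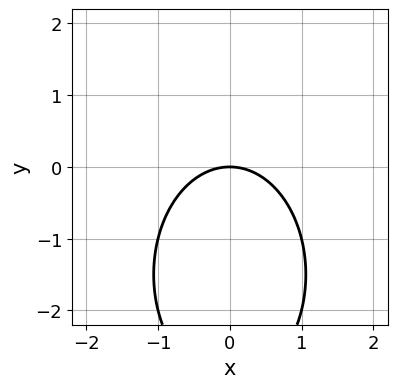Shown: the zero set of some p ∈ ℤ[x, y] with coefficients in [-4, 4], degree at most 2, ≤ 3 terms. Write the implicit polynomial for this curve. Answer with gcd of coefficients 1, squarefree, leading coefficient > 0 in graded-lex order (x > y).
2*x^2 + y^2 + 3*y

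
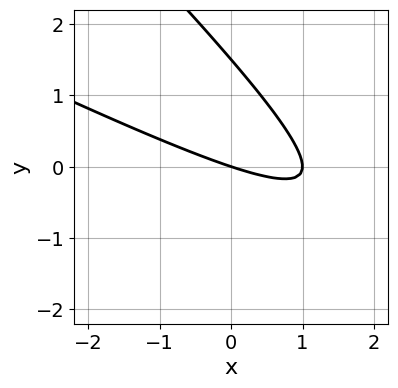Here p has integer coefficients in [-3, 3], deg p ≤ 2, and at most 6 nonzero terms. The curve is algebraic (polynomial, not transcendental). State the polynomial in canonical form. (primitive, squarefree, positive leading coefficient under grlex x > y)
x^2 + 3*x*y + 2*y^2 - x - 3*y

Degree: the shape is more complex than any degree-1 curve, so deg p = 2.
From the visible intercepts: it meets the y-axis at y = 0 (among the integer gridlines); the x-axis gridline crossings are at x ∈ {0, 1}.
Together with the visible shape, these determine p as stated.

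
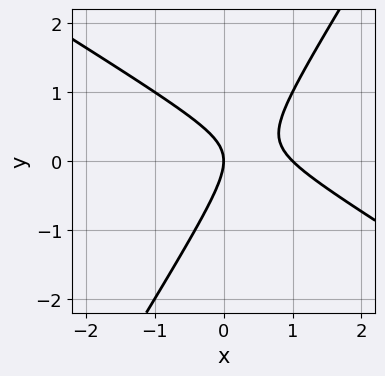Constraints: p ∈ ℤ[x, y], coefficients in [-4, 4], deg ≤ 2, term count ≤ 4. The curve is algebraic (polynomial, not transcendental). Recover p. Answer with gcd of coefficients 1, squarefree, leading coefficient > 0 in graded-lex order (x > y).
x^2 + x*y - y^2 - x

First, deg p = 2.
Next, reading off the gridlines: one y-axis crossing is at y = 0; the x-axis gridline crossings are at x ∈ {0, 1}.
Finally, fitting integer coefficients to these (and the overall shape) gives p.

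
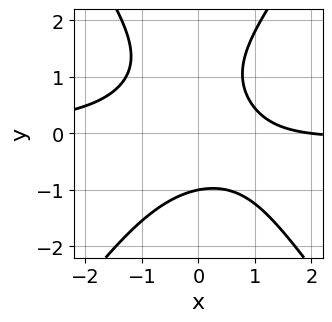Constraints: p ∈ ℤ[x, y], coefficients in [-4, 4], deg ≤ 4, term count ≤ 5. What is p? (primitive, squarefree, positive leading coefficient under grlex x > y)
First, degree: a generic line meets the curve in up to 3 points, so deg p = 3.
Next, against the integer gridlines: it crosses the x-axis at the gridline x = 2; it crosses the y-axis at the gridline y = -1.
Finally, together with the visible shape, these determine p as stated.

2*x^2*y - y^3 + y^2 + x - 2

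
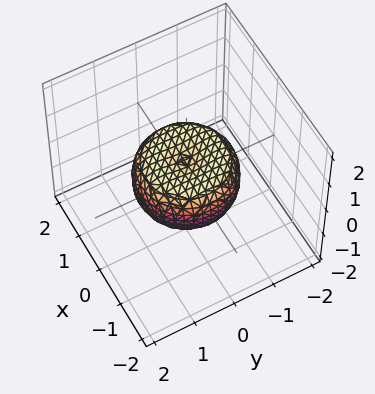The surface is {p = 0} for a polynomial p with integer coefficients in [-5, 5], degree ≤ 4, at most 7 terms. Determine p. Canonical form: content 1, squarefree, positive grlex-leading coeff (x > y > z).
2*x^4 + 4*x^2*y^2 + 2*y^4 - 2*x^2 - 2*y^2 + 3*z^2 - 1

(a) deg p = 4. No degree-3 surface has this shape.
(b) Symmetry: the z-axis is an axis of rotation, so x and y enter only as x² + y².
(c) Against the integer gridlines: a circular section at z = 0 has radius between 1 and 2.
(d) Fitting integer coefficients to these (and the overall shape) gives p.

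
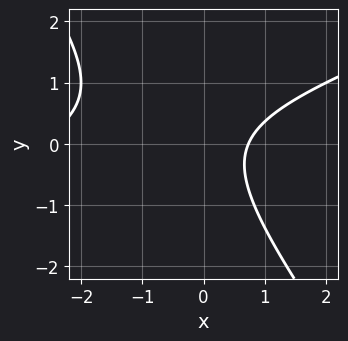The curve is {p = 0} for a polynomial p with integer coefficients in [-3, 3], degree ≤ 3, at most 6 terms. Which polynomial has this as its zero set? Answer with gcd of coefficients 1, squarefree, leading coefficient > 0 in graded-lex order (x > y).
deg p = 2.
Checking where it meets the axes: no y-intercept at any integer in the box.
Assembling these constraints gives the stated polynomial.

x^2 - 2*x*y - 2*y^2 + 2*x - 2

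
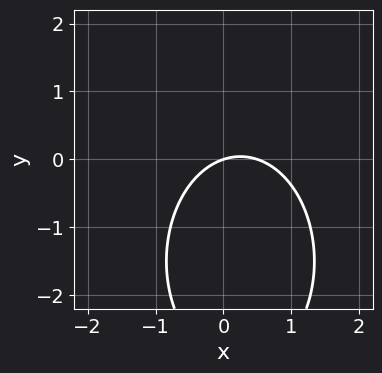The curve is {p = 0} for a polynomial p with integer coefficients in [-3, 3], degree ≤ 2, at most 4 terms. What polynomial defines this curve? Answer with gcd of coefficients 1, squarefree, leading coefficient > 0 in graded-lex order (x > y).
2*x^2 + y^2 - x + 3*y

deg p = 2. A generic line meets the curve in up to 2 points.
Checking where it meets the axes: one y-axis crossing is at y = 0; it crosses the x-axis at the gridline x = 0.
Solving for integer coefficients yields p as stated.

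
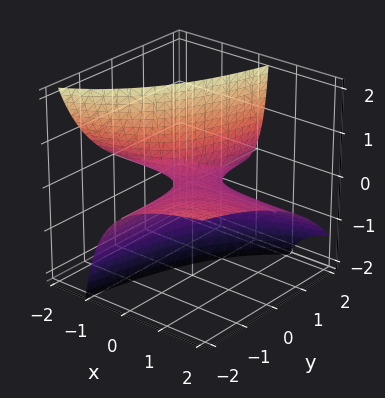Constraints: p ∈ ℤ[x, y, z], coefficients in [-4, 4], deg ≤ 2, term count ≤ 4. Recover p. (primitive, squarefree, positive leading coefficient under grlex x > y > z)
1. Degree: no degree-1 surface has this shape, so deg p = 2.
2. From the axis intercepts and sections: the visible y-axis segment lies entirely on the surface; the visible x-axis segment lies entirely on the surface.
3. Solving for integer coefficients yields p as stated.

x*y + 2*x*z - y*z + z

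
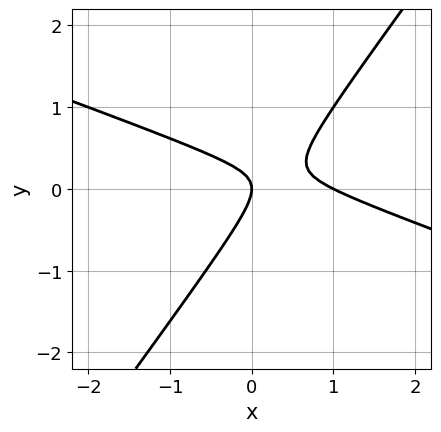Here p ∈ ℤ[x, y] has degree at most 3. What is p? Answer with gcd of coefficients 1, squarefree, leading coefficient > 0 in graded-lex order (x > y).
x^2 + 2*x*y - 2*y^2 - x

The degree is 2 — the shape is more complex than any degree-1 curve.
Reading off the gridlines: among the integer gridlines, it crosses the x-axis at x ∈ {0, 1}; it meets the y-axis at y = 0 (among the integer gridlines).
Together with the visible shape, these determine p as stated.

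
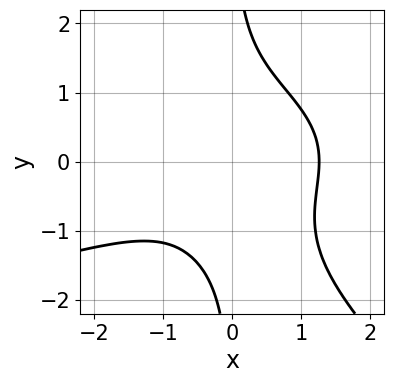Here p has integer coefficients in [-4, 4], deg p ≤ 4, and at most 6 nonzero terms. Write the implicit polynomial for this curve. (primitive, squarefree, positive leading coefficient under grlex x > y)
x^2*y^2 + x*y^3 + x^3 - 2

Degree: no degree-3 curve has this shape, so deg p = 4.
Reading off the gridlines: no y-intercept at any integer in the box.
Together with the visible shape, these determine p as stated.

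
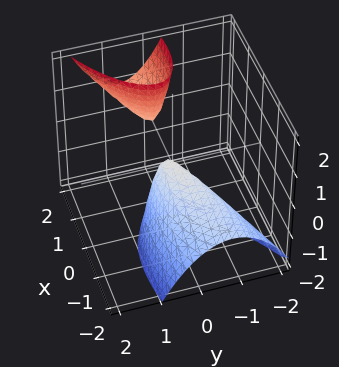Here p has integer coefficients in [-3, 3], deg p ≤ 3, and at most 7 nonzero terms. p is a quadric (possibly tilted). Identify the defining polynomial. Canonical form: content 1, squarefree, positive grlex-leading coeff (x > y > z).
x^2 - 2*x*y - 2*x*z + 3*y^2 + z

1. There are 2 components. They look like related sheets of one shape, so recover p as a whole.
2. The degree is 2 — a generic line meets the surface in up to 2 points.
3. Against the integer gridlines: it crosses the z-axis at the gridline z = 0; it meets the x-axis at x = 0 (among the integer gridlines).
4. Matching integer coefficients to the picture gives p.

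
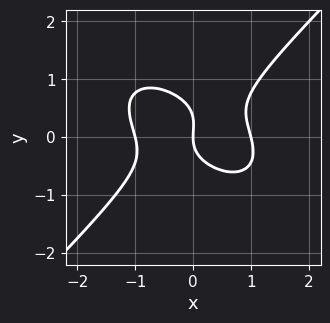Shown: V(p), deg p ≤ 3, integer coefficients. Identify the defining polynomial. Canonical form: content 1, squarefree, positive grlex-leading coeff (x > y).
2*x^3 + x^2*y - 3*y^3 + y^2 - 2*x

1. Degree: no degree-2 curve has this shape, so deg p = 3.
2. Reading off the gridlines: among the integer gridlines, it crosses the x-axis at x ∈ {-1, 0, 1}; one y-axis crossing is at y = 0.
3. Together with the visible shape, these determine p as stated.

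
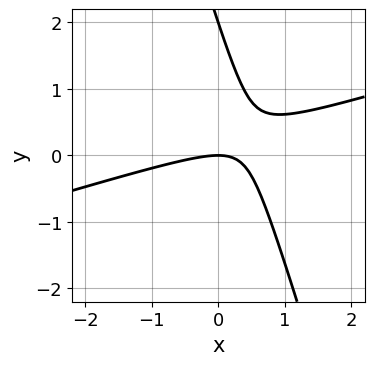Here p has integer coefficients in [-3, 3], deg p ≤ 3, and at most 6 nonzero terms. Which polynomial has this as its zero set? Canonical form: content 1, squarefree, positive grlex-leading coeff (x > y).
x^2 - 3*x*y - y^2 + 2*y

(a) deg p = 2. A generic line meets the curve in up to 2 points.
(b) Against the integer gridlines: among the integer gridlines, it crosses the y-axis at y ∈ {0, 2}; it crosses the x-axis at the gridline x = 0.
(c) Matching integer coefficients to the picture gives p.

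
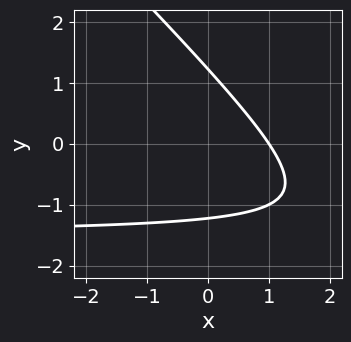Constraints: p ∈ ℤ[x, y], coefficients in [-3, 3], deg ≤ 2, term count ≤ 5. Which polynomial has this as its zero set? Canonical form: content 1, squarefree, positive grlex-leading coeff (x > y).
2*x*y + 2*y^2 + 3*x - 3

The degree is 2 — no degree-1 curve has this shape.
From the axis intercepts and sections: it meets the x-axis at x = 1 (among the integer gridlines).
Putting this together gives p.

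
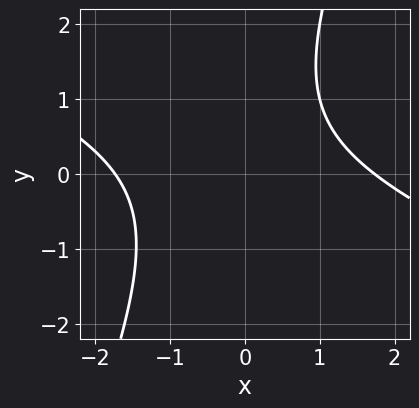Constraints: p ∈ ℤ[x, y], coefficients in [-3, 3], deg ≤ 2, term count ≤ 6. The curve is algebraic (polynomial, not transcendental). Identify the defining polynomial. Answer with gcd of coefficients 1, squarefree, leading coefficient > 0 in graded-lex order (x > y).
x^2 + 2*x*y - y^2 + y - 3

1. Degree: a generic line meets the curve in up to 2 points, so deg p = 2.
2. From the visible intercepts: no y-intercept at any integer in the box.
3. Putting this together gives p.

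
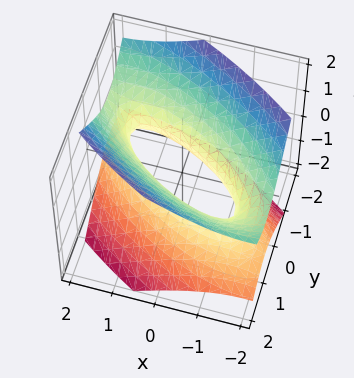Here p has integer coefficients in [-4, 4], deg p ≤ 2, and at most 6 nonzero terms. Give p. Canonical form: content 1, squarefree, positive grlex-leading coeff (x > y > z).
x^2 + 2*x*y + 2*y^2 - 2*z^2 - 1

The degree is 2 — a generic line meets the surface in up to 2 points.
Observable constraints: it misses every integer gridline on the z-axis; the x-axis gridline crossings are at x ∈ {-1, 1}.
Together with the visible shape, these determine p as stated.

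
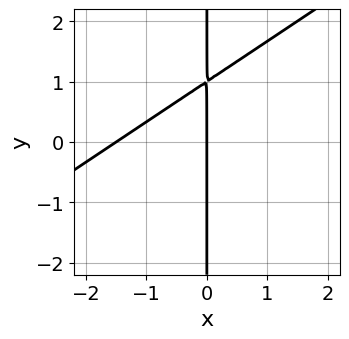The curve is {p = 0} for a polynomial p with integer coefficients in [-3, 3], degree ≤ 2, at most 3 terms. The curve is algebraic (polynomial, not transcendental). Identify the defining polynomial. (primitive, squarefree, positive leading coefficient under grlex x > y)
(a) The degree is 2 — no degree-1 curve has this shape.
(b) Observable constraints: every point of the y-axis in the box is on the curve; one x-axis crossing is at x = 0.
(c) Fitting integer coefficients to these (and the overall shape) gives p.

2*x^2 - 3*x*y + 3*x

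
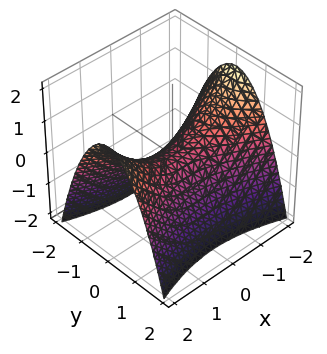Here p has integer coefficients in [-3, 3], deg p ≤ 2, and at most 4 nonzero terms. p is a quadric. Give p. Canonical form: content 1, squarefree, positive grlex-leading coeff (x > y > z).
(a) The degree is 2 — a saddle surface; a quadric.
(b) Symmetries: it's symmetric under x → −x, forcing even powers of x; the y ↦ −y reflection is a symmetry, so y appears only in even powers.
(c) From the axis intercepts and sections: one x-axis crossing is at x = 0; it meets the y-axis at y = 0 (among the integer gridlines); it meets the z-axis at z = 0 (among the integer gridlines).
(d) Assembling these constraints gives the stated polynomial.

x^2 - 3*y^2 - 3*z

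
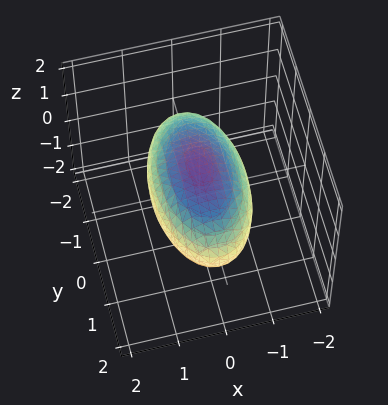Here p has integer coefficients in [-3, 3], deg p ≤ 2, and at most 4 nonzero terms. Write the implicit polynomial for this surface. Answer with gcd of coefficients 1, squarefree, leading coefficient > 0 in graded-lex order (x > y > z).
First, deg p = 2. Bounded and convex; a quadric.
Then, symmetries: it's symmetric under x → −x, forcing even powers of x; mirror symmetry z ↦ −z ⇒ only even powers of z; the y ↦ −y reflection is a symmetry, so y appears only in even powers.
Next, against the integer gridlines: among the integer gridlines, it crosses the z-axis at z ∈ {-1, 1}; the x-axis gridline crossings are at x ∈ {-1, 1}.
Finally, assembling these constraints gives the stated polynomial.

3*x^2 + y^2 + 3*z^2 - 3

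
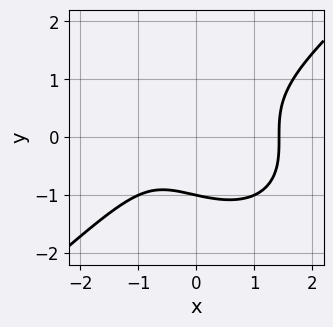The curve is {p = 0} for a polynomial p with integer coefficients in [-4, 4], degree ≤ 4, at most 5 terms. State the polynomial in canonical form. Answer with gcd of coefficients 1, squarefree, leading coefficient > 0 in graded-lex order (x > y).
1. The degree is 3 — a generic line meets the curve in up to 3 points.
2. From the visible intercepts: it meets the y-axis at y = -1 (among the integer gridlines).
3. Together with the visible shape, these determine p as stated.

2*x^3 - 3*y^3 - 2*x - 3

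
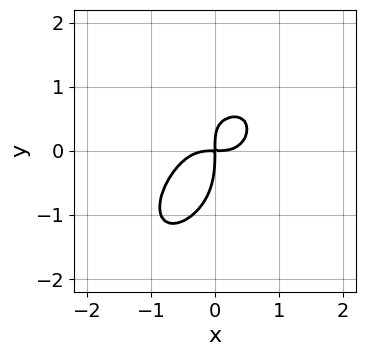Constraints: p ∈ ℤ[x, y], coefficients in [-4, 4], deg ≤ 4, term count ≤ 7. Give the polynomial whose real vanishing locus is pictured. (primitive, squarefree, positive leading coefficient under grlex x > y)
1. The degree is 4 — no degree-3 curve has this shape.
2. Matching integer coefficients to the picture gives p.

3*x^4 + x*y^3 + y^4 + 2*x*y^2 - 2*x*y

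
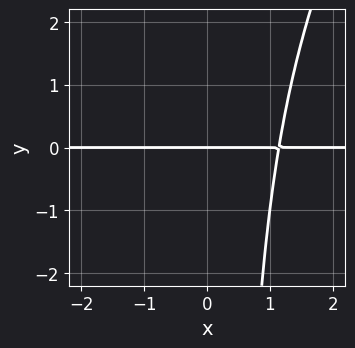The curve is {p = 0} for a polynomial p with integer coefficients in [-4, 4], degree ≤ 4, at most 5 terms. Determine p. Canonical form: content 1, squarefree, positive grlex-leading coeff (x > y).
1. Degree: a generic line meets the curve in up to 4 points, so deg p = 4.
2. From the axis intercepts and sections: it crosses the y-axis at the gridline y = 0; every point of the x-axis in the box is on the curve.
3. Assembling these constraints gives the stated polynomial.

2*x^3*y - x^2*y^2 - 3*y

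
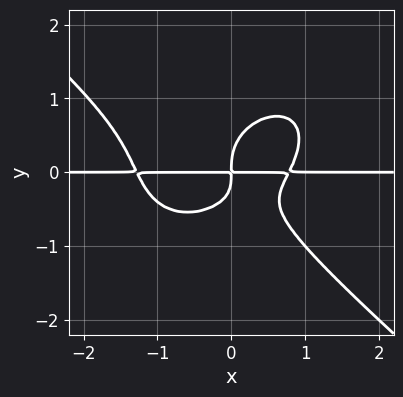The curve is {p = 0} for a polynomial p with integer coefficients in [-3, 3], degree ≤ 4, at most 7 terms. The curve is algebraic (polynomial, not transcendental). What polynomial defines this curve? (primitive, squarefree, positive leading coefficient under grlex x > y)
2*x^3*y + 3*y^4 + x^2*y - 2*x*y^2 - 2*x*y

1. Degree: the shape is more complex than any degree-3 curve, so deg p = 4.
2. Reading off the gridlines: every point of the x-axis in the box is on the curve.
3. Matching integer coefficients to the picture gives p.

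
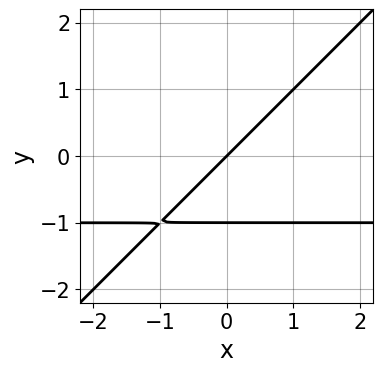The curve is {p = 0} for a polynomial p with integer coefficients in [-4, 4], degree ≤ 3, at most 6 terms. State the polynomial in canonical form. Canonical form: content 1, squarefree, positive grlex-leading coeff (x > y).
x*y - y^2 + x - y

1. Degree: the shape is more complex than any degree-1 curve, so deg p = 2.
2. Observable constraints: it crosses the x-axis at the gridline x = 0; among the integer gridlines, it crosses the y-axis at y ∈ {-1, 0}.
3. Putting this together gives p.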